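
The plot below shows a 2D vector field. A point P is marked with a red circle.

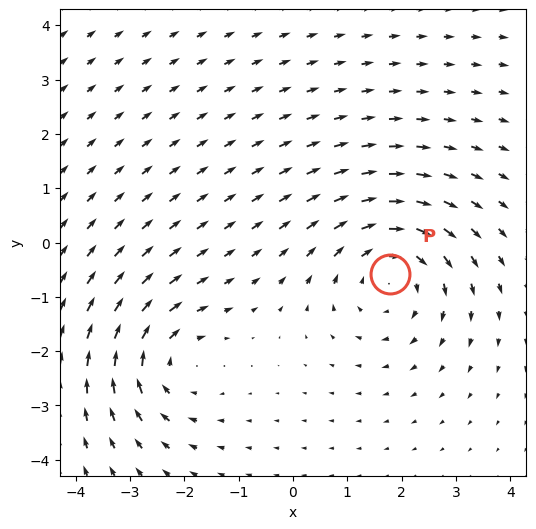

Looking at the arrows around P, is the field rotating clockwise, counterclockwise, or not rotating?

clockwise

Near P at (1.8, -0.6) the arrows circulate clockwise. The curl (z-component) there is about -4; negative curl means clockwise rotation.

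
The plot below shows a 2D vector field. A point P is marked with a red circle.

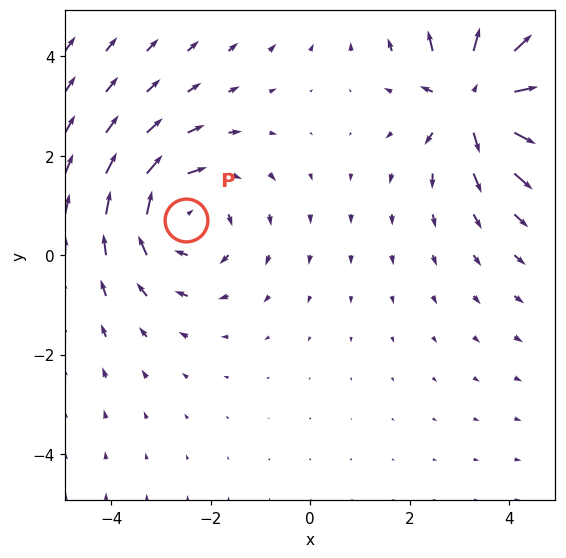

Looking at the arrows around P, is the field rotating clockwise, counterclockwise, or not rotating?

Near P at (-2.5, 0.7) the arrows circulate clockwise. The curl (z-component) there is about -3; negative curl means clockwise rotation.

clockwise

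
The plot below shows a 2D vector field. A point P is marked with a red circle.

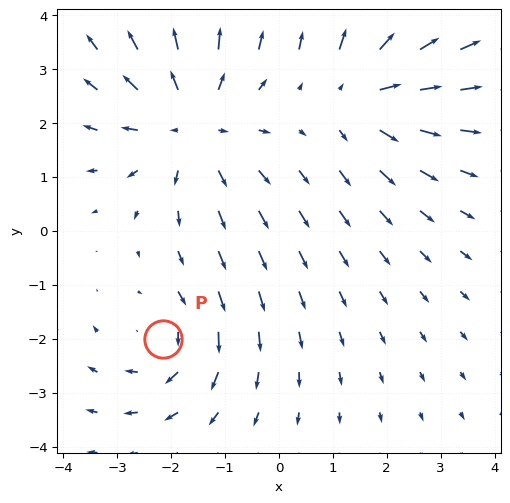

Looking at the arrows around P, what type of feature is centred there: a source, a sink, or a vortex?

vortex

At P (-2.1, -2.0) the arrows circulate clockwise. Divergence ≈0, curl about -3 — near-zero divergence with nonzero curl is a vortex.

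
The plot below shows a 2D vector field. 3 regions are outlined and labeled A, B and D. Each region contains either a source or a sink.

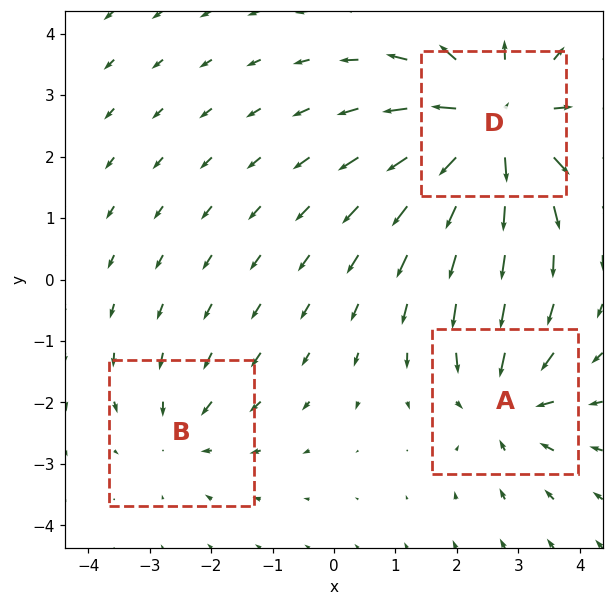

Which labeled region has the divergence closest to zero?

Divergence at each region's feature centre — A: about -3, B: about -2, D: about +6. Region B is closest to zero.

B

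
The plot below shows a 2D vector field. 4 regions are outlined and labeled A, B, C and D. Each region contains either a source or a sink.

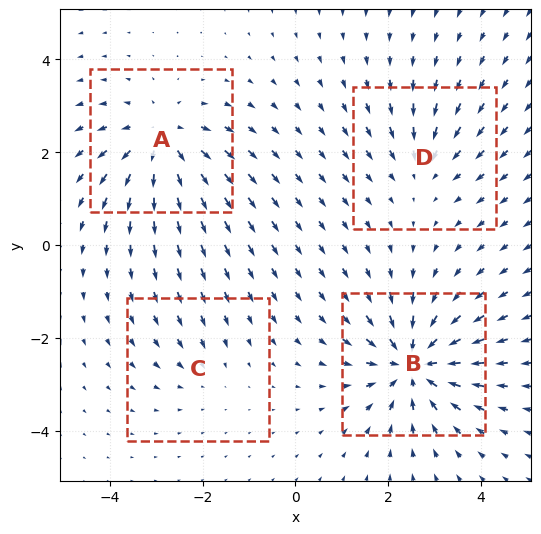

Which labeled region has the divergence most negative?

Divergence at each region's feature centre — A: about +6, B: about -7, C: about -2, D: about -3. Region B is most negative.

B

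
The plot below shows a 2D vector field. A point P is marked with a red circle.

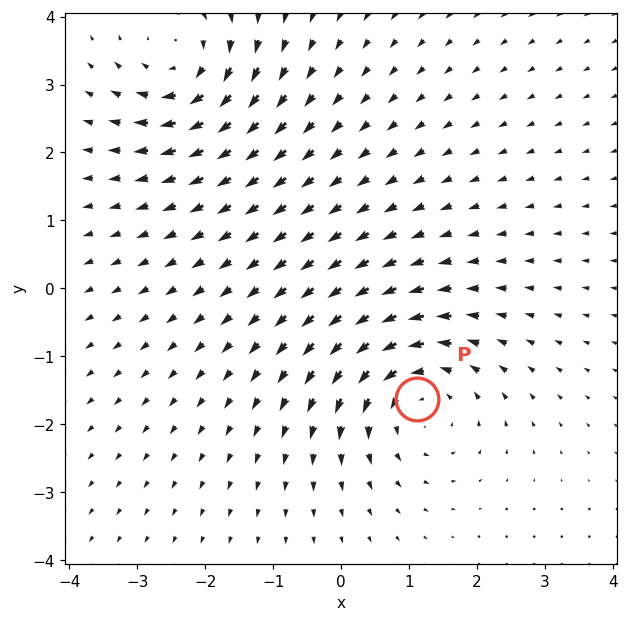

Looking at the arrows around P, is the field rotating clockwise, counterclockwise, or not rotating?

counterclockwise

Near P at (1.1, -1.6) the arrows circulate counterclockwise. The curl (z-component) there is about +3; positive curl means counterclockwise rotation.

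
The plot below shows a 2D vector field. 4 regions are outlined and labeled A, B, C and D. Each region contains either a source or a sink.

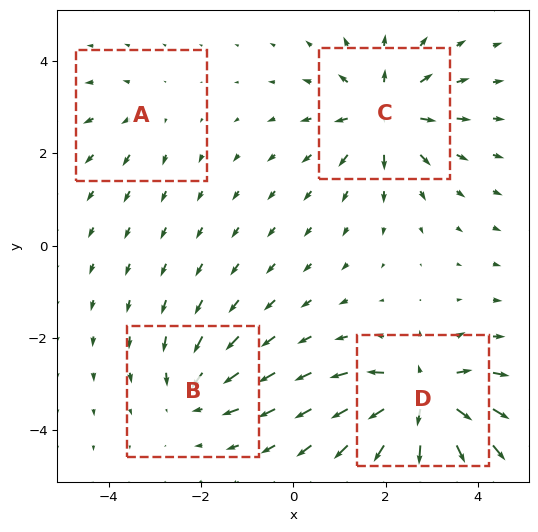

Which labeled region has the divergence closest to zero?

A

Divergence at each region's feature centre — A: about +2, B: about -4, C: about +6, D: about +8. Region A is closest to zero.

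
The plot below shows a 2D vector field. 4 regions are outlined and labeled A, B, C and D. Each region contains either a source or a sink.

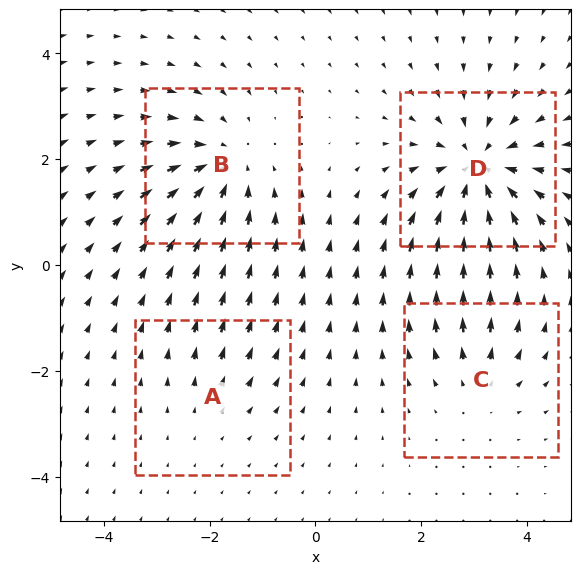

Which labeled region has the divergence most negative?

D

Divergence at each region's feature centre — A: about +2, B: about -5, C: about +3, D: about -7. Region D is most negative.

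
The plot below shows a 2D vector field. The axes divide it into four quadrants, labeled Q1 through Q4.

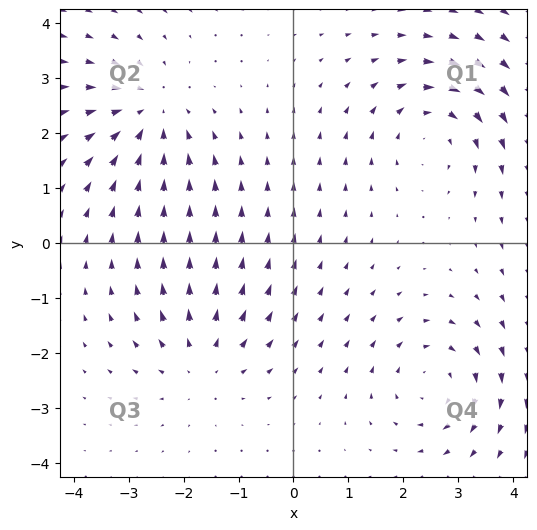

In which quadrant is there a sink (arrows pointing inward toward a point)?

The sink sits at approximately (-2.6, 2.3), which lies in quadrant Q2. The divergence there is about -4, negative as expected for a sink.

Q2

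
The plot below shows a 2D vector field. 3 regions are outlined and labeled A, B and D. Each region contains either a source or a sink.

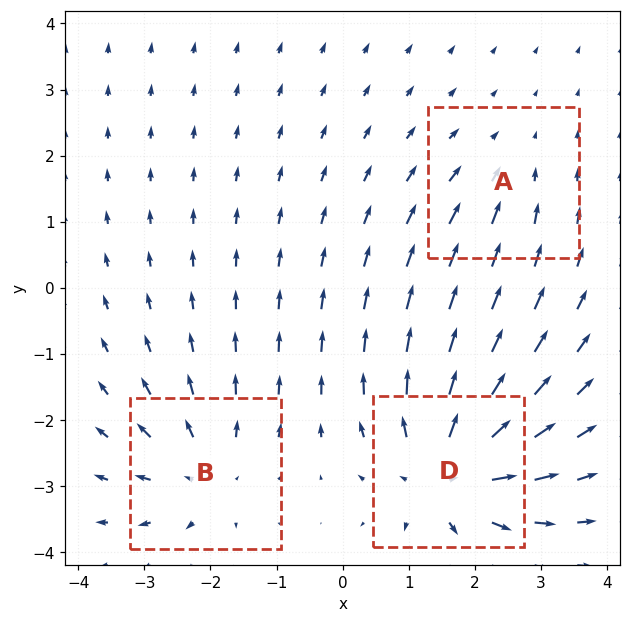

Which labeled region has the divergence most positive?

D

Divergence at each region's feature centre — A: about -2, B: about +3, D: about +5. Region D is most positive.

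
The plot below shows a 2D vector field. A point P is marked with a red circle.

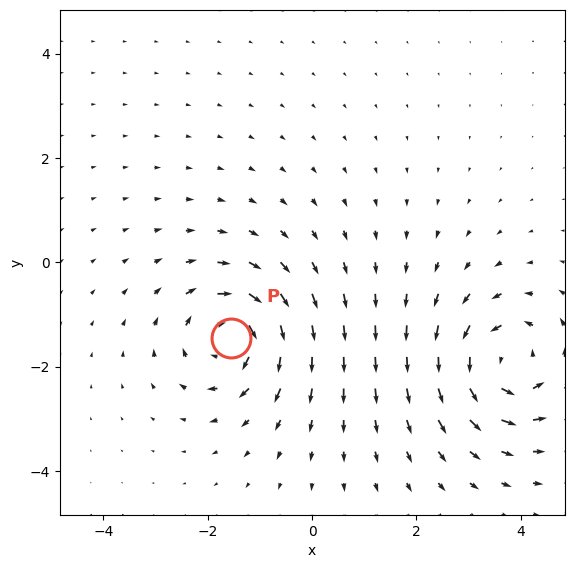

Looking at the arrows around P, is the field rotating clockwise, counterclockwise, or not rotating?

clockwise

Near P at (-1.6, -1.4) the arrows circulate clockwise. The curl (z-component) there is about -5; negative curl means clockwise rotation.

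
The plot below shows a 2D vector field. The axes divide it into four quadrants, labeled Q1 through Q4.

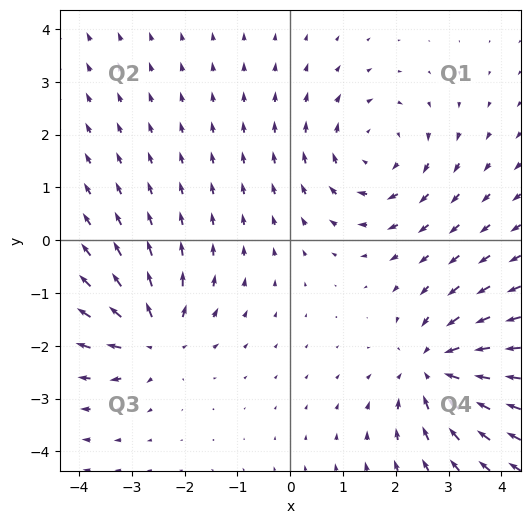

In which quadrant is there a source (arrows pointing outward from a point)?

Q3

The source sits at approximately (-2.6, -1.9), which lies in quadrant Q3. The divergence there is about +5, positive as expected for a source.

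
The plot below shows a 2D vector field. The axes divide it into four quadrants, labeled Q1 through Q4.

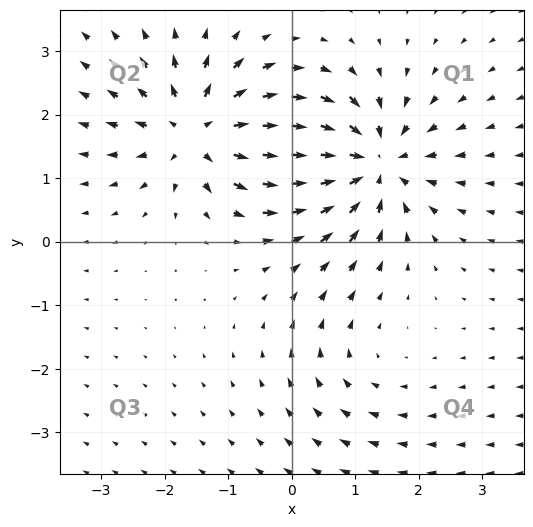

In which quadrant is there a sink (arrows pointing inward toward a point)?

The sink sits at approximately (1.3, 1.2), which lies in quadrant Q1. The divergence there is about -6, negative as expected for a sink.

Q1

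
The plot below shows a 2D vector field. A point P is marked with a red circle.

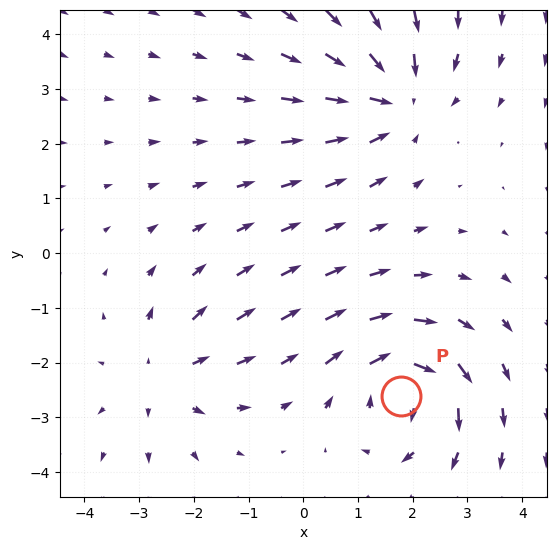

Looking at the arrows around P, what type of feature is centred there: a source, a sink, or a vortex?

At P (1.8, -2.6) the arrows circulate clockwise. Divergence ≈0, curl about -6 — near-zero divergence with nonzero curl is a vortex.

vortex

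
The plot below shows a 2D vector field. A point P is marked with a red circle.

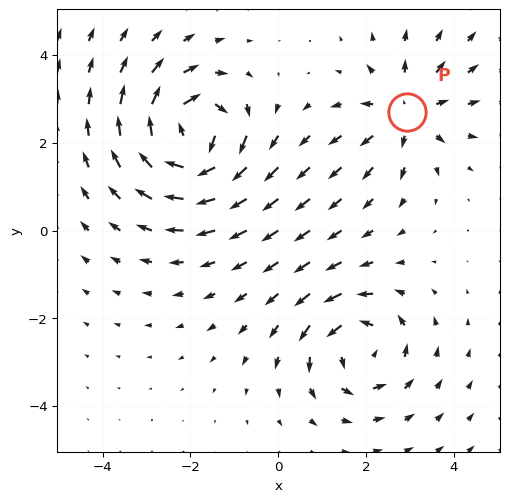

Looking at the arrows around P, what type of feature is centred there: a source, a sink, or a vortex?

At P (2.9, 2.7) the arrows spread outward. Divergence about +3, curl ≈0 — positive divergence with near-zero curl is a source.

source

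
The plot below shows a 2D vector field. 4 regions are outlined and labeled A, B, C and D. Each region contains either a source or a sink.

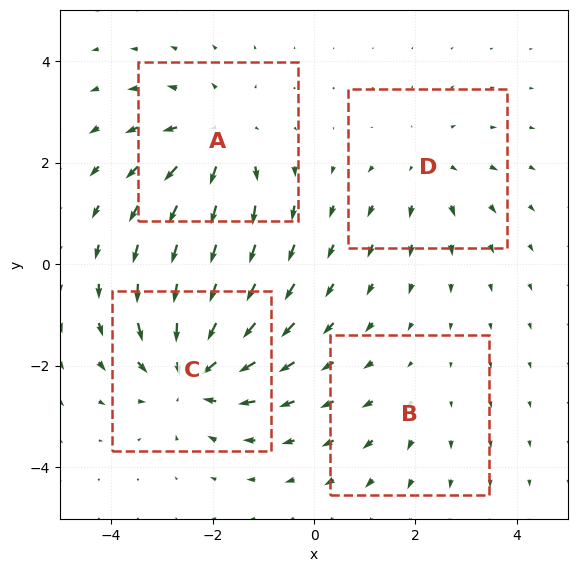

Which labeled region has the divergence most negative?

C

Divergence at each region's feature centre — A: about +5, B: about +2, C: about -6, D: about +3. Region C is most negative.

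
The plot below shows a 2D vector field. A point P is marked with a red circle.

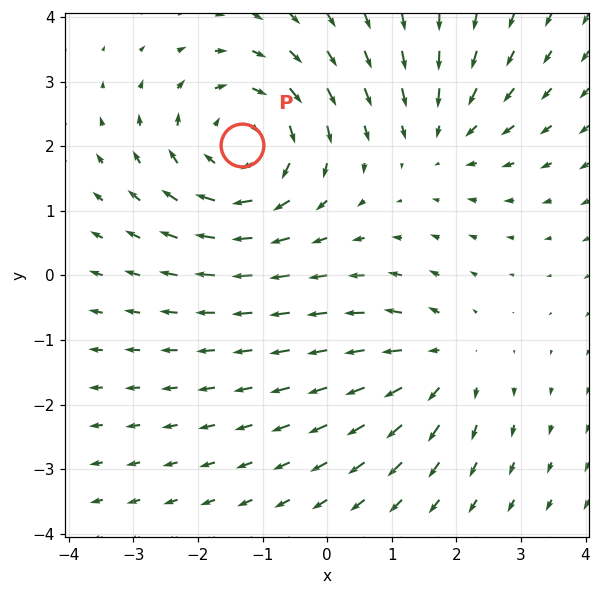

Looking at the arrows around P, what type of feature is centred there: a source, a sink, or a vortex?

At P (-1.3, 2.0) the arrows circulate clockwise. Divergence ≈0, curl about -4 — near-zero divergence with nonzero curl is a vortex.

vortex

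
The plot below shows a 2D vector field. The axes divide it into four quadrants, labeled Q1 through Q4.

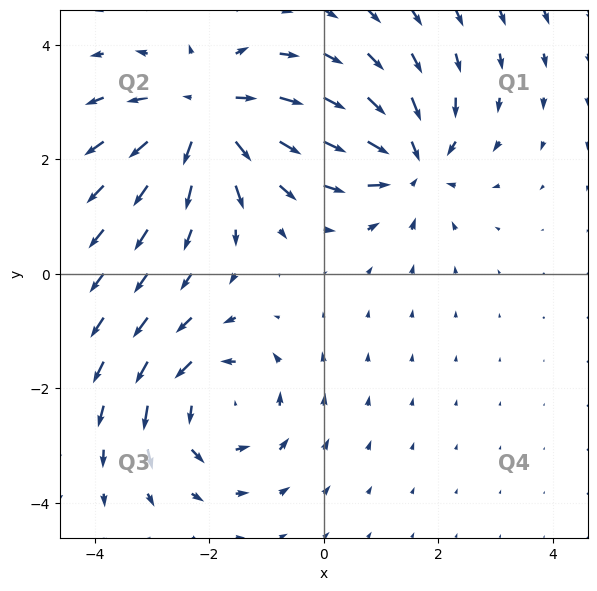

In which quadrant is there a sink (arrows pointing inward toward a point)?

Q1

The sink sits at approximately (1.5, 2.0), which lies in quadrant Q1. The divergence there is about -3, negative as expected for a sink.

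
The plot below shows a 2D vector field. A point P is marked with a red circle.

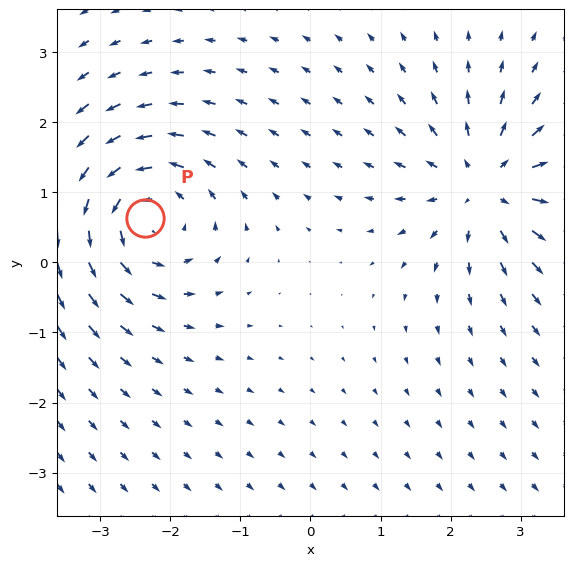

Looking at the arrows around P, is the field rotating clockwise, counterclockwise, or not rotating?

counterclockwise

Near P at (-2.4, 0.6) the arrows circulate counterclockwise. The curl (z-component) there is about +5; positive curl means counterclockwise rotation.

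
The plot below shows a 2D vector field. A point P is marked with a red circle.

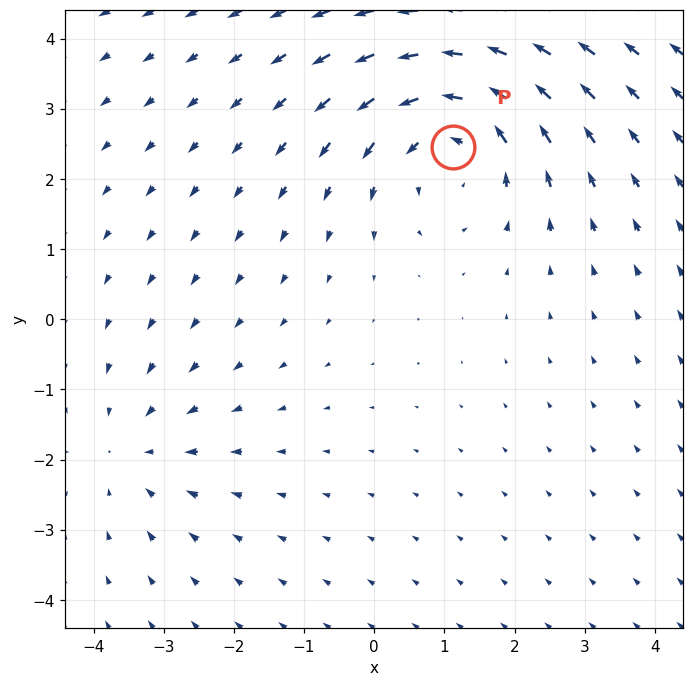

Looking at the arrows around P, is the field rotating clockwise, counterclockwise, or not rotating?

counterclockwise

Near P at (1.1, 2.5) the arrows circulate counterclockwise. The curl (z-component) there is about +4; positive curl means counterclockwise rotation.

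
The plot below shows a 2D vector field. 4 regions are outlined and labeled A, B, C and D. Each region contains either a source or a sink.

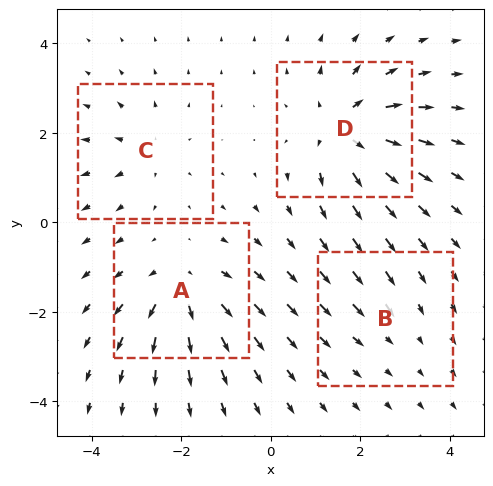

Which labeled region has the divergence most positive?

Divergence at each region's feature centre — A: about +6, B: about -2, C: about +4, D: about +7. Region D is most positive.

D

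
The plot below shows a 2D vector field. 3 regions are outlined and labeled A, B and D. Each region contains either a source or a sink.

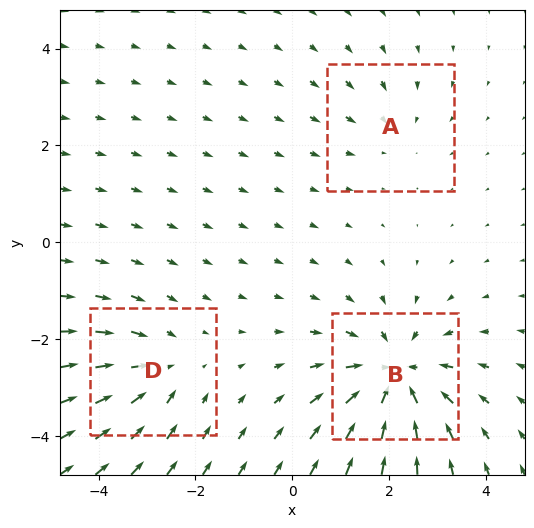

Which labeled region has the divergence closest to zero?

Divergence at each region's feature centre — A: about -2, B: about -5, D: about -3. Region A is closest to zero.

A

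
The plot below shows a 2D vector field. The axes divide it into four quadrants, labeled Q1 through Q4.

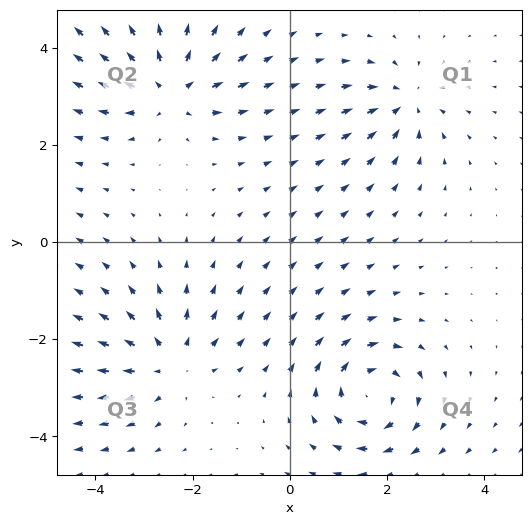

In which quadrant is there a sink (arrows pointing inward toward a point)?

The sink sits at approximately (2.4, 2.9), which lies in quadrant Q1. The divergence there is about -5, negative as expected for a sink.

Q1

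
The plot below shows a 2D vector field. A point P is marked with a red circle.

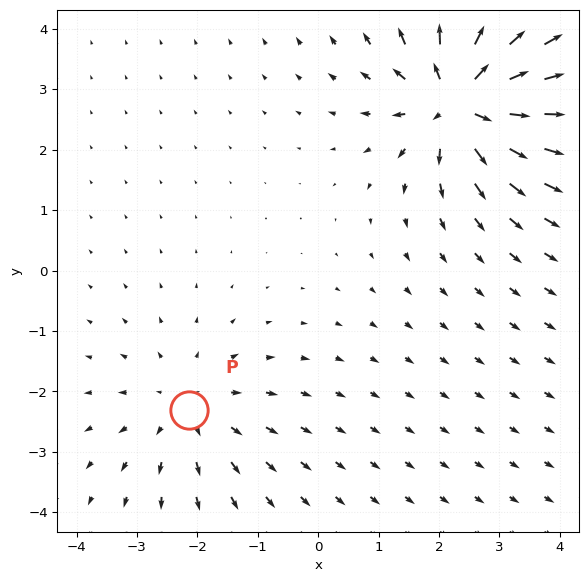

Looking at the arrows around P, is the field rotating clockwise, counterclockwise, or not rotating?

Near P at (-2.1, -2.3) the arrows show no circulation. The curl there is ≈0.

not rotating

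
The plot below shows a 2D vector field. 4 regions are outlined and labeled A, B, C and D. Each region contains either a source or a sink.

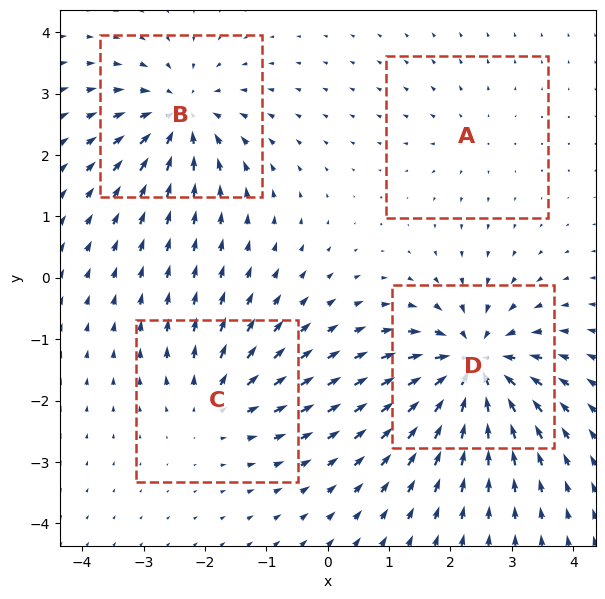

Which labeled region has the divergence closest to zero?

Divergence at each region's feature centre — A: about +2, B: about -6, C: about +4, D: about -8. Region A is closest to zero.

A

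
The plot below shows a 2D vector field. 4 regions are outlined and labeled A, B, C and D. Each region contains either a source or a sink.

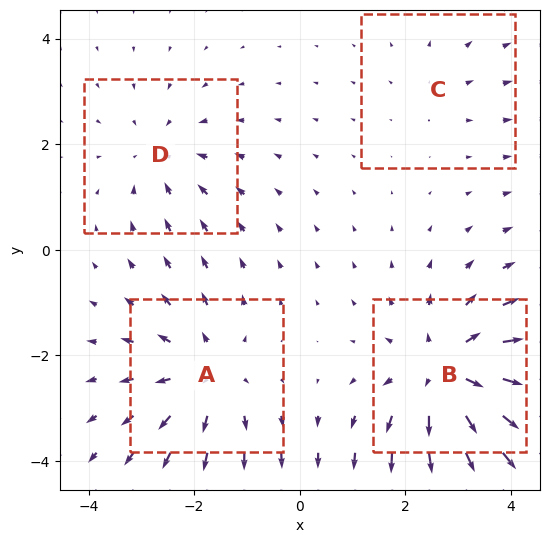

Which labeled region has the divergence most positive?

B

Divergence at each region's feature centre — A: about +4, B: about +6, C: about +2, D: about -3. Region B is most positive.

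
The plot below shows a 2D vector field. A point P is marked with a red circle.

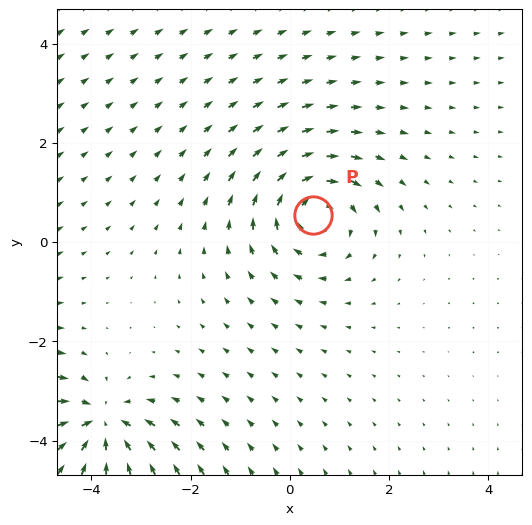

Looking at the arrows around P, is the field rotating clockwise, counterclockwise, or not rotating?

clockwise

Near P at (0.5, 0.5) the arrows circulate clockwise. The curl (z-component) there is about -3; negative curl means clockwise rotation.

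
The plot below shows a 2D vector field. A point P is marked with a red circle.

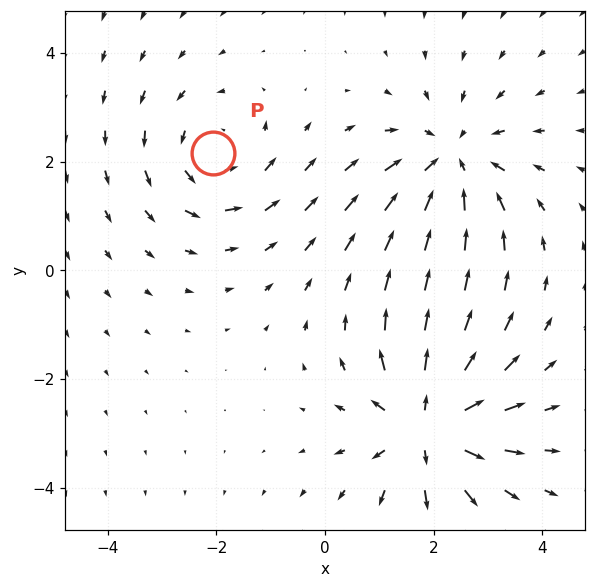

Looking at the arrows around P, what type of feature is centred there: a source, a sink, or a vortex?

At P (-2.1, 2.2) the arrows circulate counterclockwise. Divergence ≈0, curl about +3 — near-zero divergence with nonzero curl is a vortex.

vortex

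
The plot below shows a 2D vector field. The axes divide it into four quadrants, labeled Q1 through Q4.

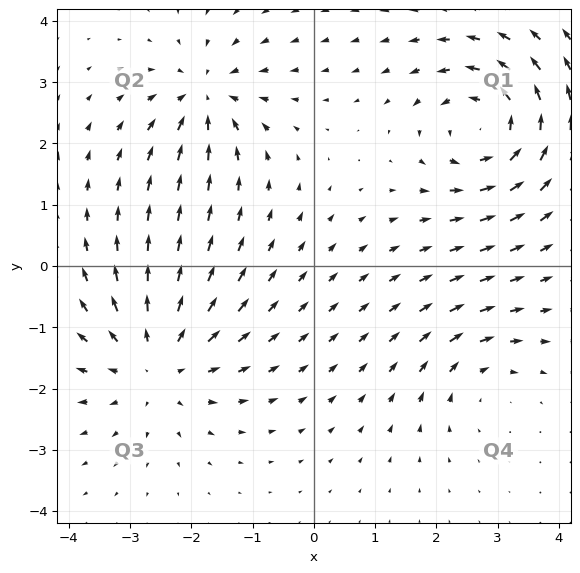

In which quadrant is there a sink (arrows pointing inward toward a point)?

The sink sits at approximately (-1.8, 2.8), which lies in quadrant Q2. The divergence there is about -5, negative as expected for a sink.

Q2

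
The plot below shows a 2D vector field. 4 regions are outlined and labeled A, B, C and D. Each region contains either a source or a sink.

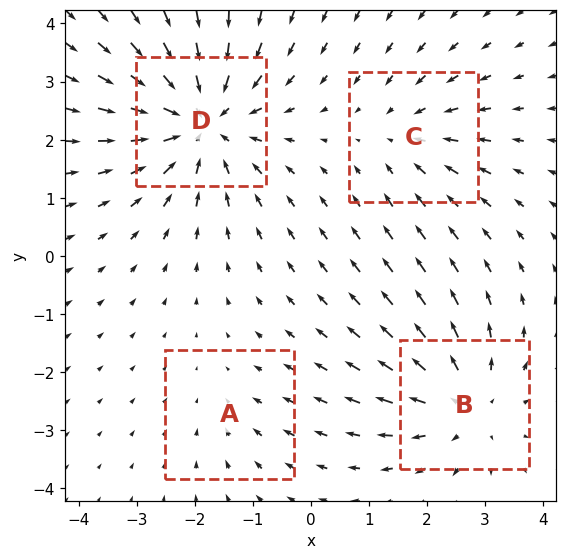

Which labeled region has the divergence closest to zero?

A

Divergence at each region's feature centre — A: about -2, B: about +4, C: about -3, D: about -6. Region A is closest to zero.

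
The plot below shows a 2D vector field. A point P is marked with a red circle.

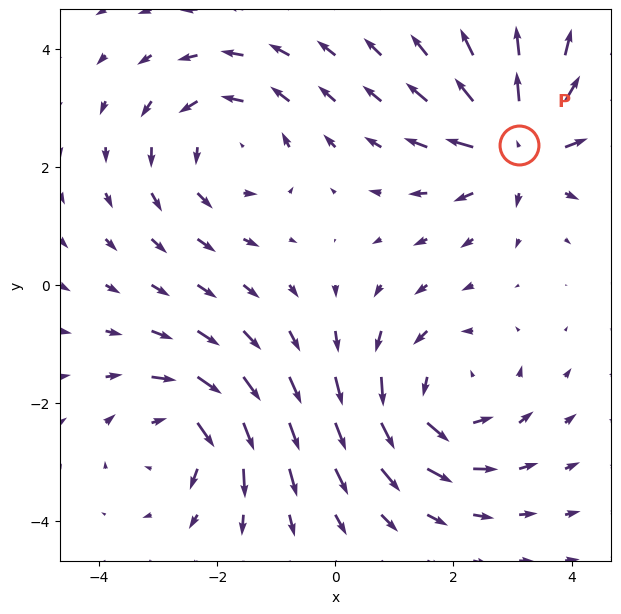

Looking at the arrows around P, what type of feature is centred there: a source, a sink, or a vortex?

At P (3.1, 2.4) the arrows spread outward. Divergence about +6, curl ≈0 — positive divergence with near-zero curl is a source.

source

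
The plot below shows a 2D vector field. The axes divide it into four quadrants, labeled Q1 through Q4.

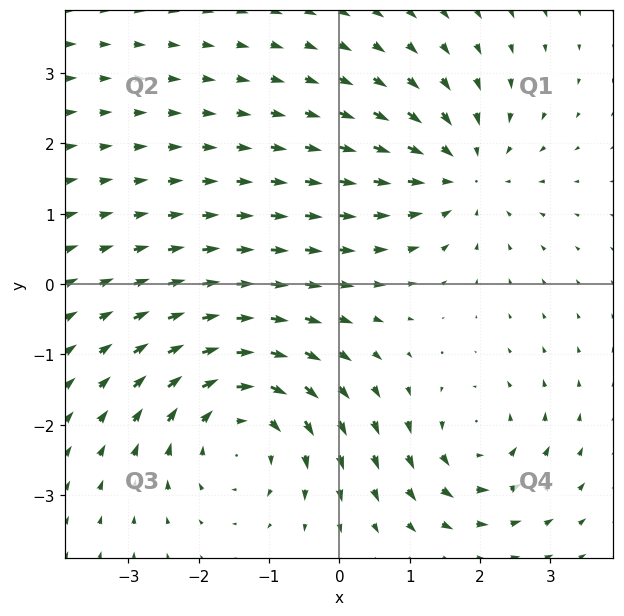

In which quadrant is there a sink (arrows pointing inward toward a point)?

The sink sits at approximately (1.8, 1.6), which lies in quadrant Q1. The divergence there is about -4, negative as expected for a sink.

Q1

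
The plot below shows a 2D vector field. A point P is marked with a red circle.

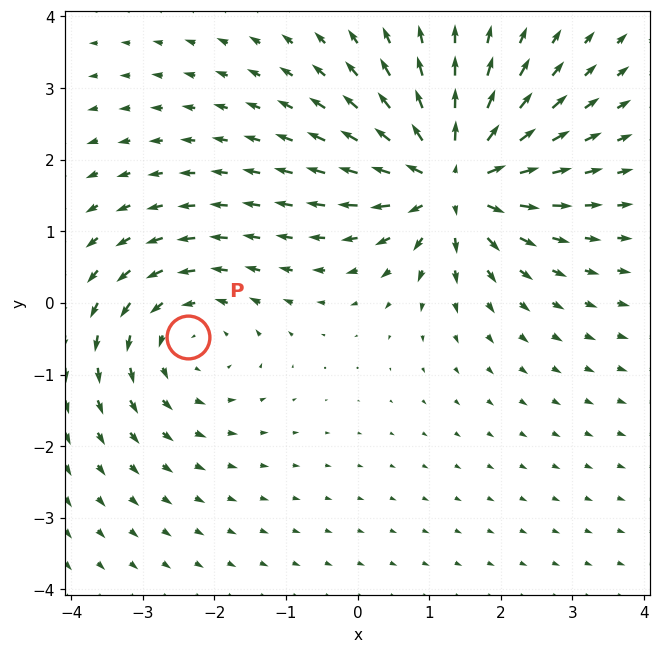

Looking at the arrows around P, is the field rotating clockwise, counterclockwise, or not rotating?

counterclockwise

Near P at (-2.4, -0.5) the arrows circulate counterclockwise. The curl (z-component) there is about +3; positive curl means counterclockwise rotation.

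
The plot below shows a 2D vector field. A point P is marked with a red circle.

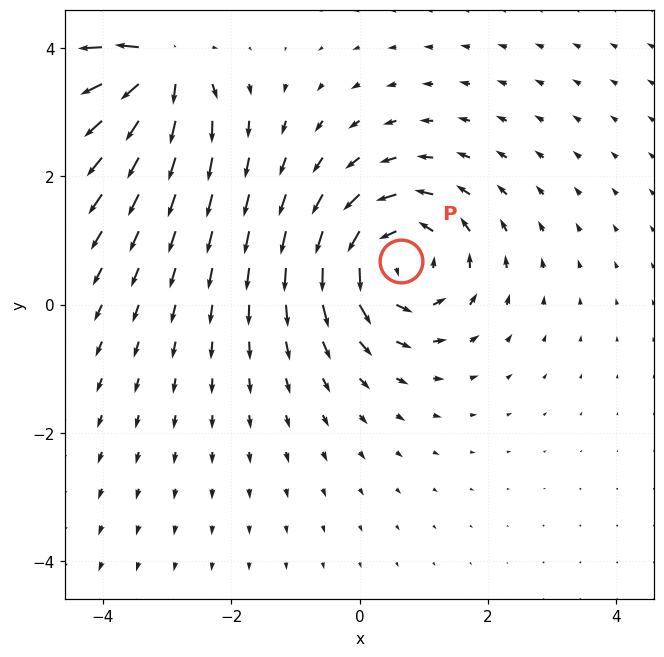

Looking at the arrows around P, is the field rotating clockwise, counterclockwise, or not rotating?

counterclockwise

Near P at (0.7, 0.7) the arrows circulate counterclockwise. The curl (z-component) there is about +5; positive curl means counterclockwise rotation.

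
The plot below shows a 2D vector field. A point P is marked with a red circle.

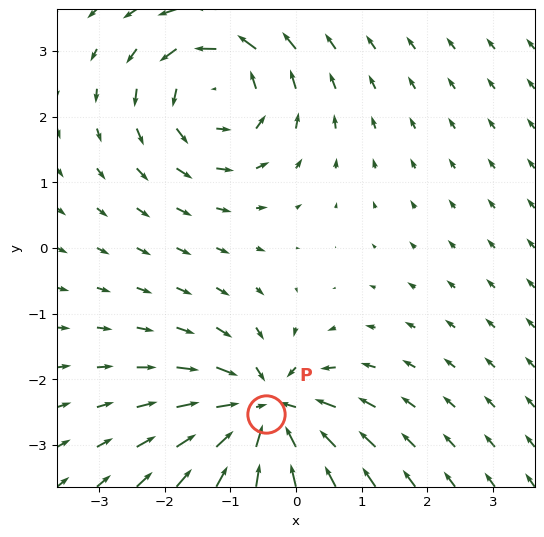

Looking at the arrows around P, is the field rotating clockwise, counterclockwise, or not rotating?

Near P at (-0.5, -2.5) the arrows show no circulation. The curl there is ≈0.

not rotating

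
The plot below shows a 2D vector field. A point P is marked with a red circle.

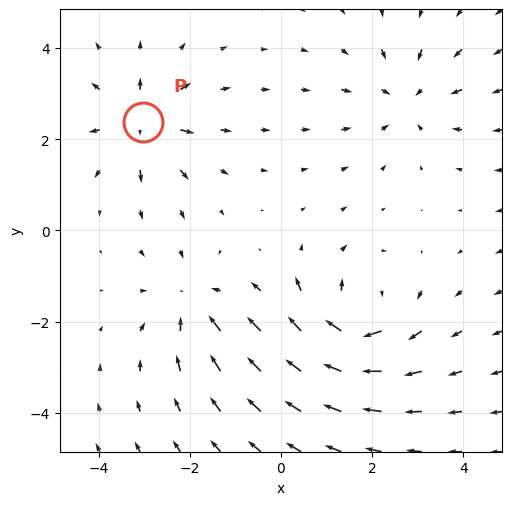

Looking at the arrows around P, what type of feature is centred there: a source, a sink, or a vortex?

At P (-3.0, 2.4) the arrows spread outward. Divergence about +6, curl ≈0 — positive divergence with near-zero curl is a source.

source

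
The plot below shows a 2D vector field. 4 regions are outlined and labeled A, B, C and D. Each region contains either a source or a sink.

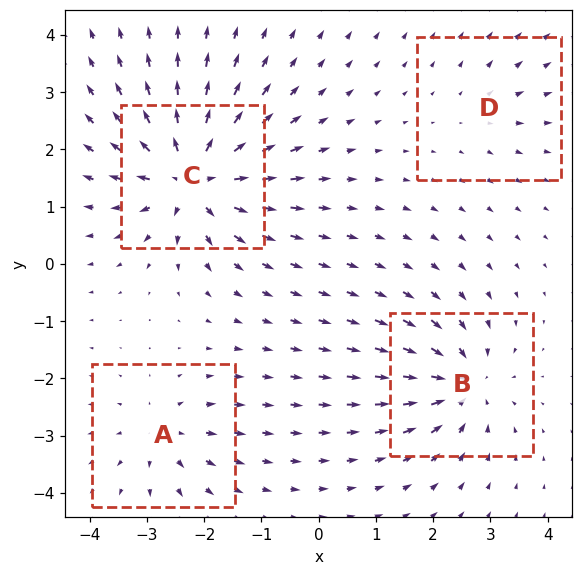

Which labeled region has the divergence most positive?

Divergence at each region's feature centre — A: about +4, B: about -6, C: about +9, D: about +2. Region C is most positive.

C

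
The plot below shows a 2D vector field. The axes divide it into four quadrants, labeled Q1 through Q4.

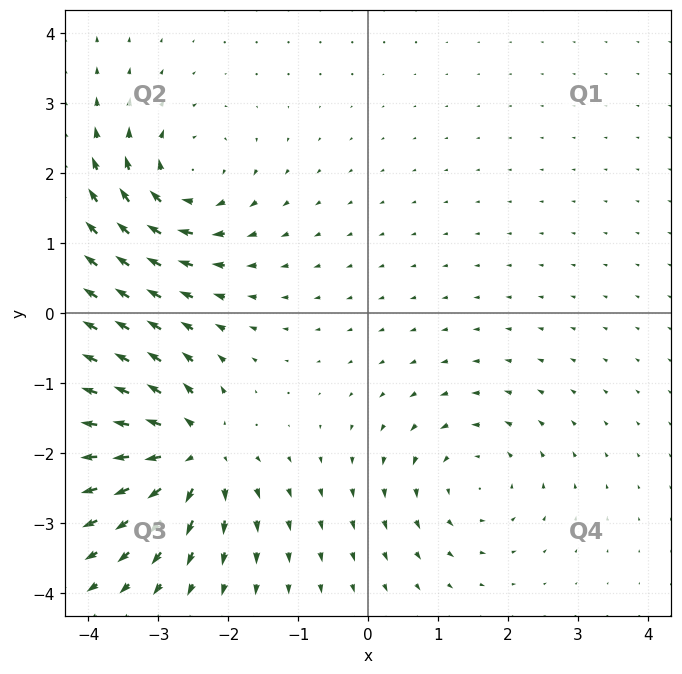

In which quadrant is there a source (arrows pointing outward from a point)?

The source sits at approximately (-2.5, -2.0), which lies in quadrant Q3. The divergence there is about +7, positive as expected for a source.

Q3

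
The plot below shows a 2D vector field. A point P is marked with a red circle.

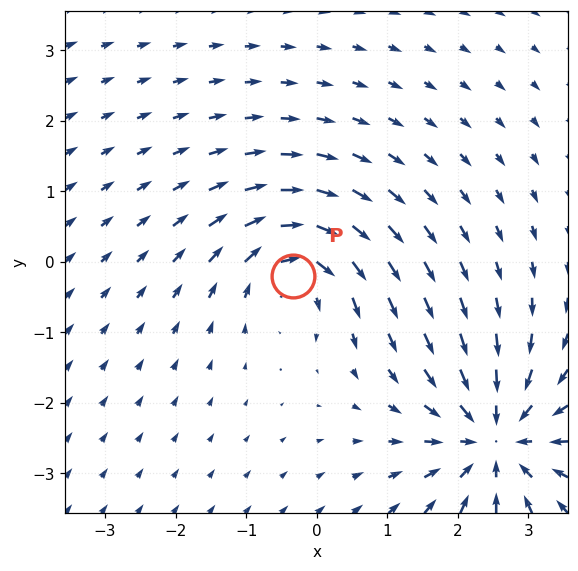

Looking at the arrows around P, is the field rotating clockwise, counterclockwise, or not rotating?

Near P at (-0.3, -0.2) the arrows circulate clockwise. The curl (z-component) there is about -4; negative curl means clockwise rotation.

clockwise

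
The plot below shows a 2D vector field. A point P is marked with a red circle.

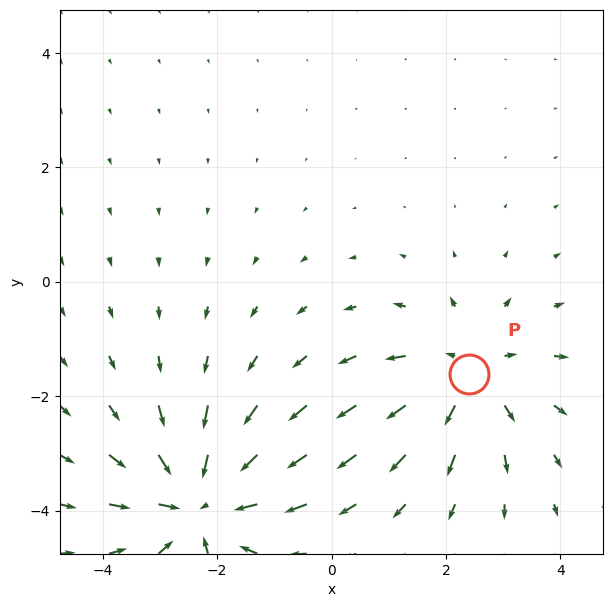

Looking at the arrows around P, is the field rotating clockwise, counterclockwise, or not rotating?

Near P at (2.4, -1.6) the arrows show no circulation. The curl there is ≈0.

not rotating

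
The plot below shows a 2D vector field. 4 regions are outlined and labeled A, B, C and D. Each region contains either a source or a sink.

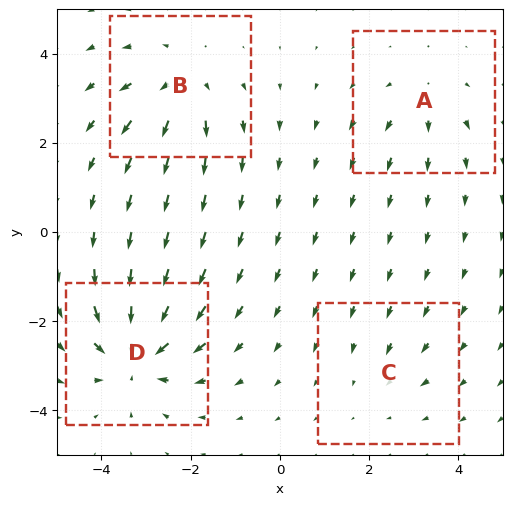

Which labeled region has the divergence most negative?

Divergence at each region's feature centre — A: about +3, B: about +5, C: about -2, D: about -7. Region D is most negative.

D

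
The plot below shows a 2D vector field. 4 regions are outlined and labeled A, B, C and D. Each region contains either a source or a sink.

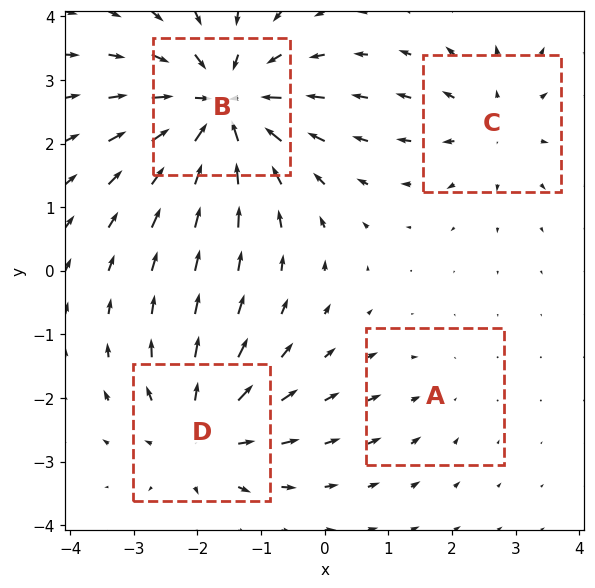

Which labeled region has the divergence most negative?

Divergence at each region's feature centre — A: about -2, B: about -7, C: about +3, D: about +5. Region B is most negative.

B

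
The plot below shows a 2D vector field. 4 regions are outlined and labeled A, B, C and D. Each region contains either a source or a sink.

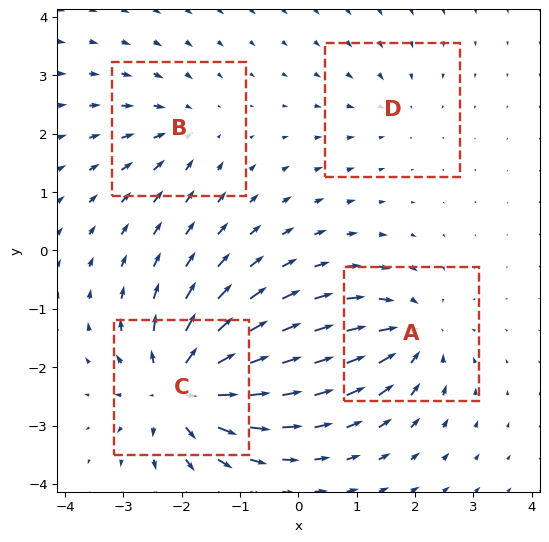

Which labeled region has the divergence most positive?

C

Divergence at each region's feature centre — A: about -6, B: about -4, C: about +8, D: about -2. Region C is most positive.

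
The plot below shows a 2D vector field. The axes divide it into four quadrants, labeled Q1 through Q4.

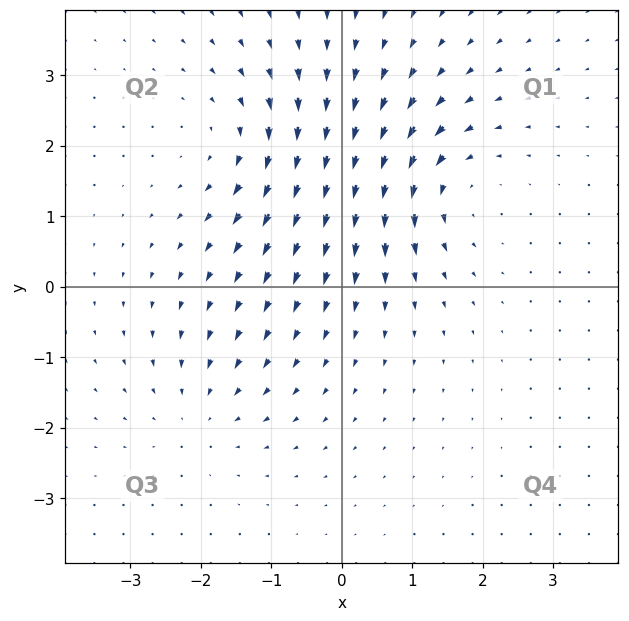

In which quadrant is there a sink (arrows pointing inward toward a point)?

Q3

The sink sits at approximately (-2.0, -1.8), which lies in quadrant Q3. The divergence there is about -3, negative as expected for a sink.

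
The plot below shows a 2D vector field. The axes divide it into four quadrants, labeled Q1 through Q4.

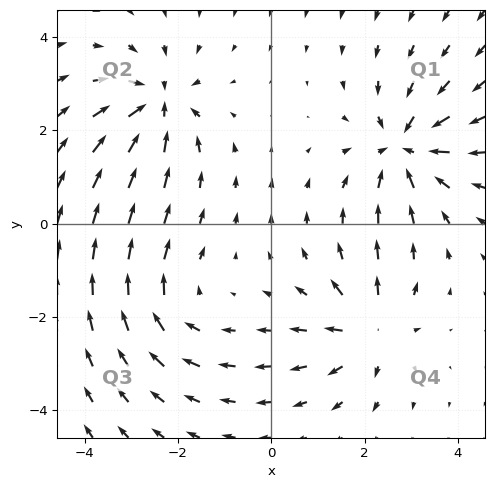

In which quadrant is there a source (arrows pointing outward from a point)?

The source sits at approximately (2.1, -2.3), which lies in quadrant Q4. The divergence there is about +4, positive as expected for a source.

Q4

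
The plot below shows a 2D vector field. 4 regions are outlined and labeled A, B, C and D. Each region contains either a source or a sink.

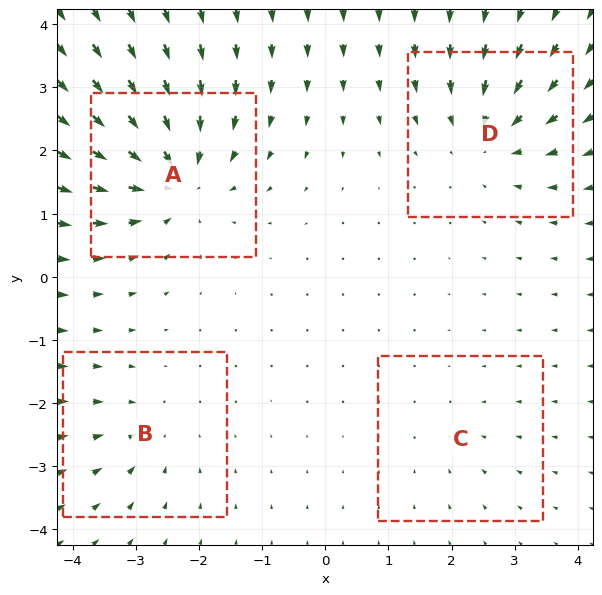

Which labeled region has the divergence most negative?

Divergence at each region's feature centre — A: about -7, B: about -3, C: about -2, D: about -5. Region A is most negative.

A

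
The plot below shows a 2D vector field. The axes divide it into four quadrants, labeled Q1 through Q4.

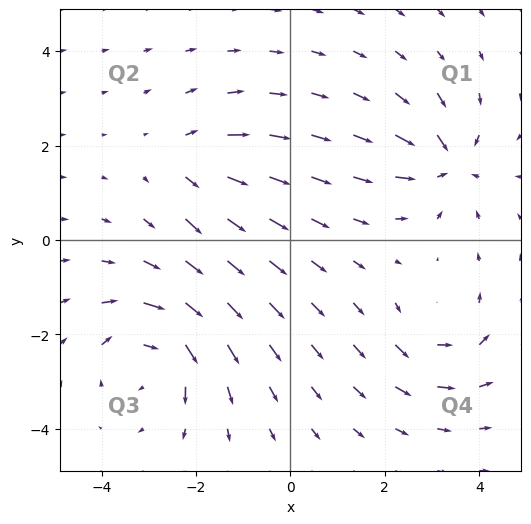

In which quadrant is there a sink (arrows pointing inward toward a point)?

The sink sits at approximately (3.3, 1.6), which lies in quadrant Q1. The divergence there is about -4, negative as expected for a sink.

Q1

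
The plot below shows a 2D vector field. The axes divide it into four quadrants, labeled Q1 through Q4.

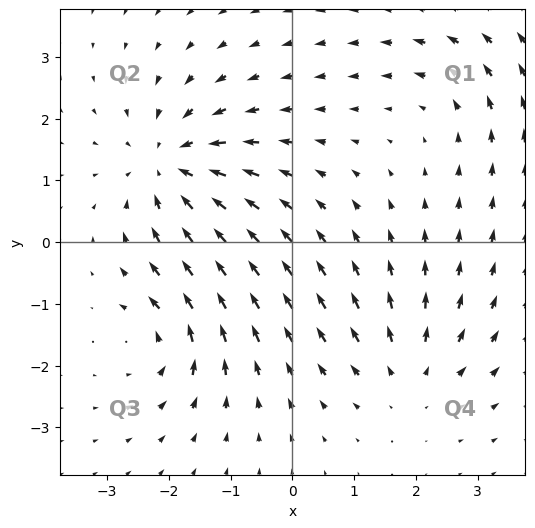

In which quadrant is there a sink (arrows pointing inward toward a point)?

Q2

The sink sits at approximately (-2.0, 1.2), which lies in quadrant Q2. The divergence there is about -5, negative as expected for a sink.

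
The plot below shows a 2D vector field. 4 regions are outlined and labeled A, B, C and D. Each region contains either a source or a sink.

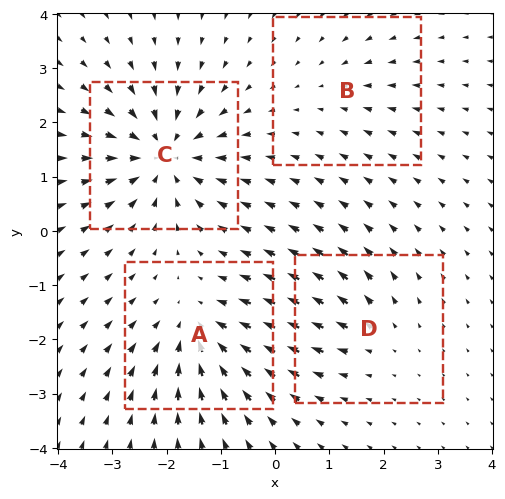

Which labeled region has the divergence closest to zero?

Divergence at each region's feature centre — A: about -5, B: about -2, C: about -7, D: about +3. Region B is closest to zero.

B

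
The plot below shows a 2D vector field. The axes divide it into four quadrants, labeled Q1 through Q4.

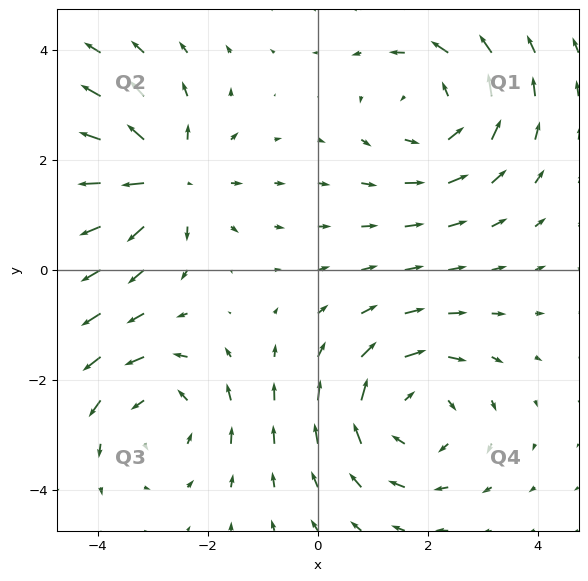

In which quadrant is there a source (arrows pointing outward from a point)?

The source sits at approximately (-2.8, 1.7), which lies in quadrant Q2. The divergence there is about +3, positive as expected for a source.

Q2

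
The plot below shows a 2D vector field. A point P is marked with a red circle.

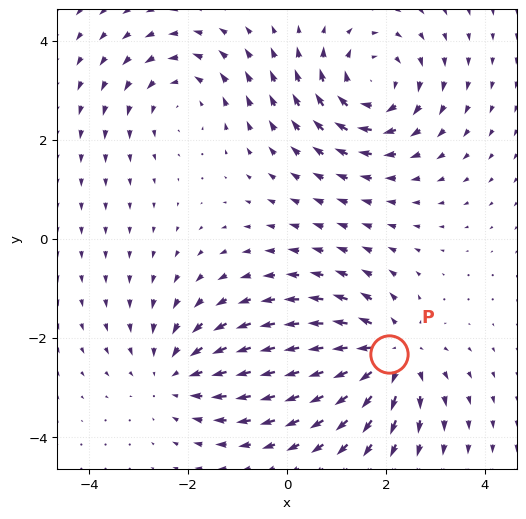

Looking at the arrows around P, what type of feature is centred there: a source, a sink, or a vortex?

source

At P (2.1, -2.3) the arrows spread outward. Divergence about +5, curl ≈0 — positive divergence with near-zero curl is a source.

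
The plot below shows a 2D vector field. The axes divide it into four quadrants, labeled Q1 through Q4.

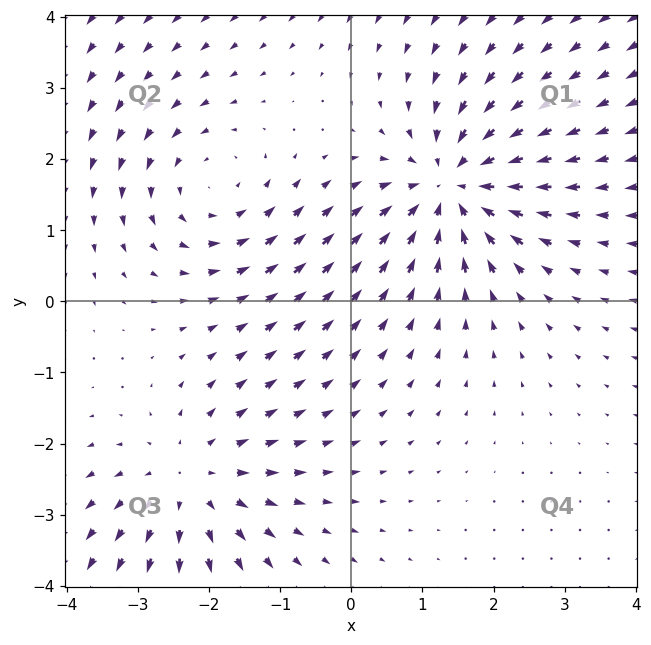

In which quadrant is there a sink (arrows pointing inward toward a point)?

Q1

The sink sits at approximately (1.4, 1.6), which lies in quadrant Q1. The divergence there is about -4, negative as expected for a sink.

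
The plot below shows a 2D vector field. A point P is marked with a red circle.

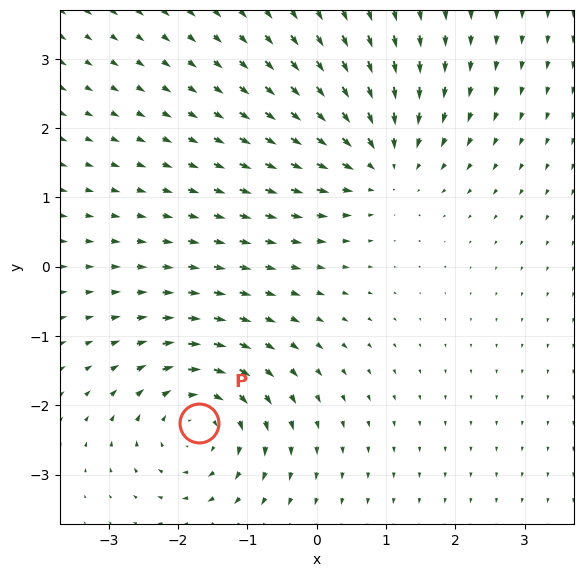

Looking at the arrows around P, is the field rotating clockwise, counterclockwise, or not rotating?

clockwise

Near P at (-1.7, -2.2) the arrows circulate clockwise. The curl (z-component) there is about -4; negative curl means clockwise rotation.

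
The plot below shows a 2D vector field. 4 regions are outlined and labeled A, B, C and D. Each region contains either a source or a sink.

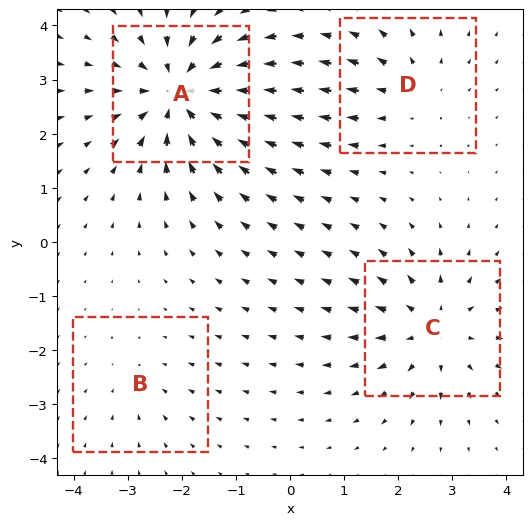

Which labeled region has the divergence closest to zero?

B

Divergence at each region's feature centre — A: about -7, B: about -2, C: about +4, D: about +3. Region B is closest to zero.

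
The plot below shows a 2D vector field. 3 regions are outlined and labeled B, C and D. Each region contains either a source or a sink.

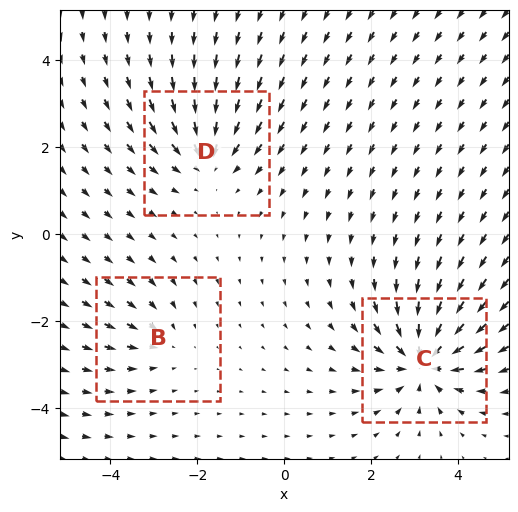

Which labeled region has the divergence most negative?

Divergence at each region's feature centre — B: about -2, C: about -6, D: about -4. Region C is most negative.

C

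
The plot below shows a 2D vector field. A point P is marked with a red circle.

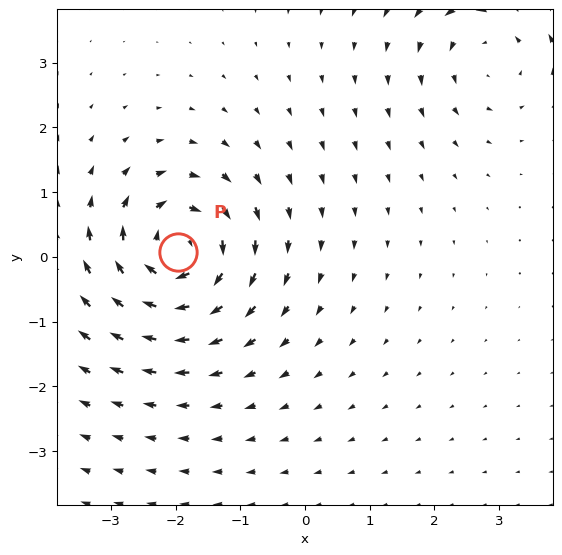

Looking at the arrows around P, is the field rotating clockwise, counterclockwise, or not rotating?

Near P at (-2.0, 0.1) the arrows circulate clockwise. The curl (z-component) there is about -7; negative curl means clockwise rotation.

clockwise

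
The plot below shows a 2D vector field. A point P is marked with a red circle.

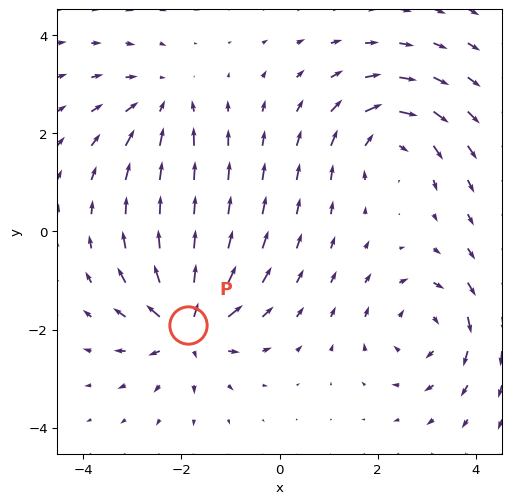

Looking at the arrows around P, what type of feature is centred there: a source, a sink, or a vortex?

source

At P (-1.9, -1.9) the arrows spread outward. Divergence about +7, curl ≈0 — positive divergence with near-zero curl is a source.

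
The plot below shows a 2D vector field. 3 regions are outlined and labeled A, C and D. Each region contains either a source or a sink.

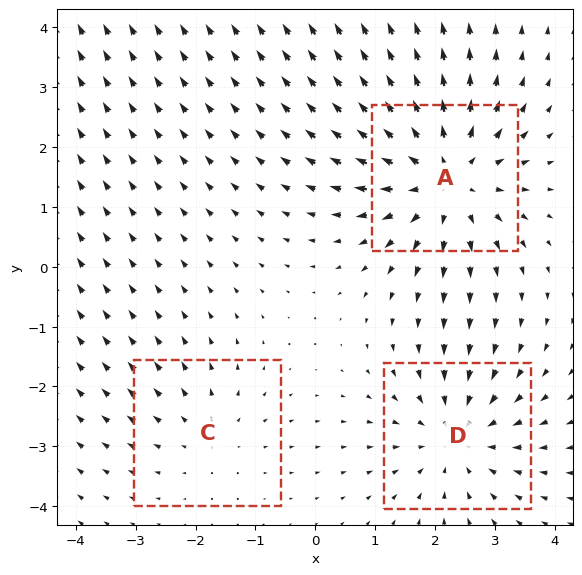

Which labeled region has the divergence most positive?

A

Divergence at each region's feature centre — A: about +4, C: about +2, D: about -3. Region A is most positive.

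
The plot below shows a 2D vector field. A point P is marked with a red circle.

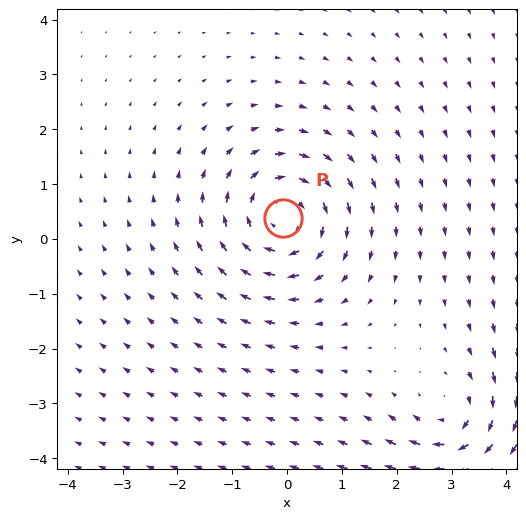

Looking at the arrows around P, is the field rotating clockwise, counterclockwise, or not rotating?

Near P at (-0.1, 0.4) the arrows circulate clockwise. The curl (z-component) there is about -4; negative curl means clockwise rotation.

clockwise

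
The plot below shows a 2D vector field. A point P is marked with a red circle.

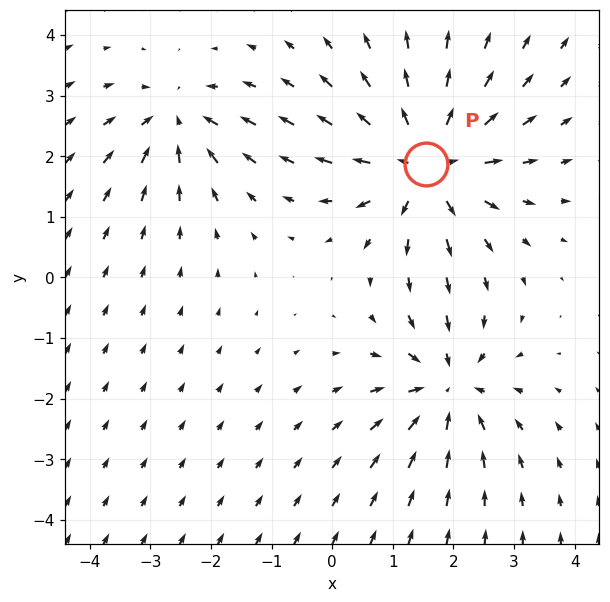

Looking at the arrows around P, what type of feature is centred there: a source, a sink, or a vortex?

At P (1.6, 1.9) the arrows spread outward. Divergence about +5, curl ≈0 — positive divergence with near-zero curl is a source.

source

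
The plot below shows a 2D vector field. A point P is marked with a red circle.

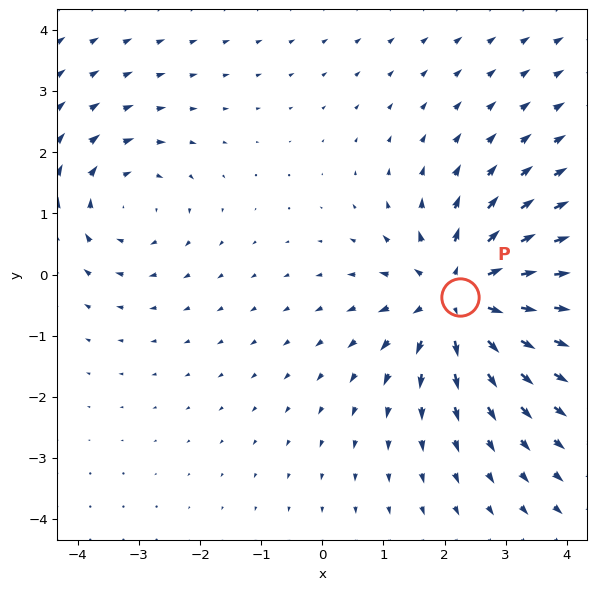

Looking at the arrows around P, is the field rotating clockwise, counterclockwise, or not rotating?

Near P at (2.3, -0.4) the arrows show no circulation. The curl there is ≈0.

not rotating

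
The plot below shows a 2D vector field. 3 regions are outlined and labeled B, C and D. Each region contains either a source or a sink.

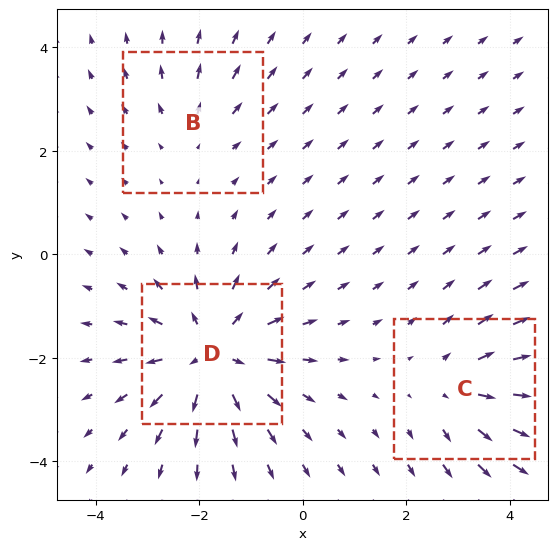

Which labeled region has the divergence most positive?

D

Divergence at each region's feature centre — B: about +2, C: about +3, D: about +5. Region D is most positive.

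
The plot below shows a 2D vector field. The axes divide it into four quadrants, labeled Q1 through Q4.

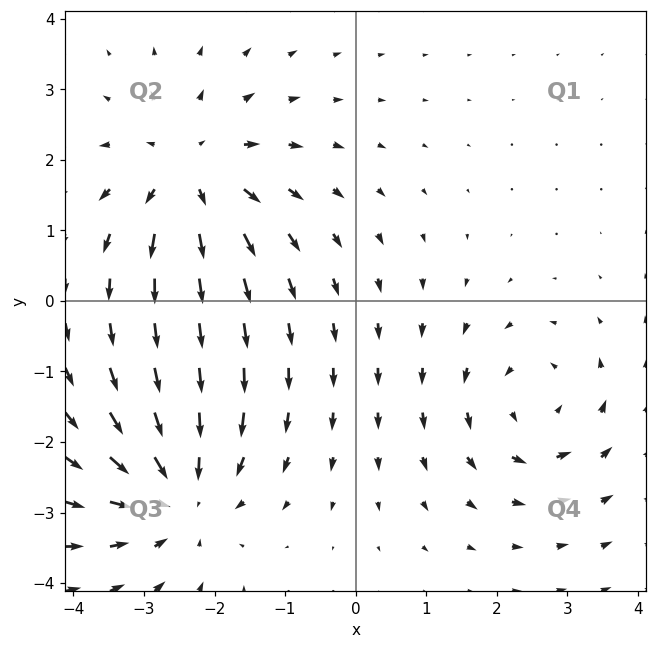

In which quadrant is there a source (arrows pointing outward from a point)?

The source sits at approximately (-2.3, 1.8), which lies in quadrant Q2. The divergence there is about +4, positive as expected for a source.

Q2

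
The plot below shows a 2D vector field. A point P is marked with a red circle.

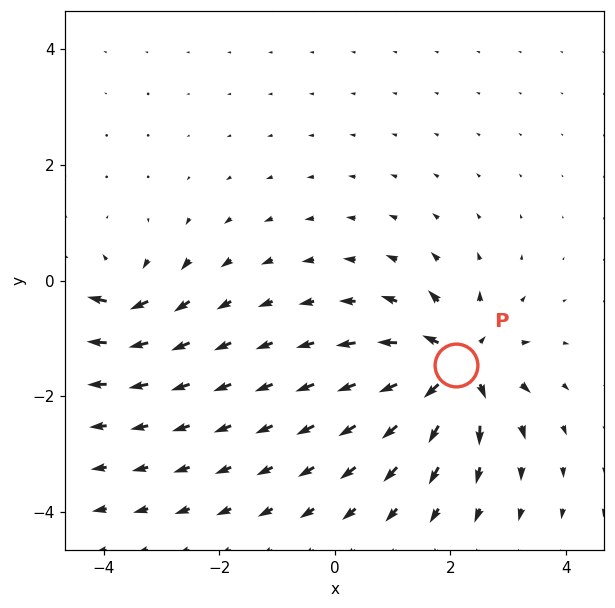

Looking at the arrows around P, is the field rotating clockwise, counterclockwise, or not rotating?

Near P at (2.1, -1.5) the arrows show no circulation. The curl there is ≈0.

not rotating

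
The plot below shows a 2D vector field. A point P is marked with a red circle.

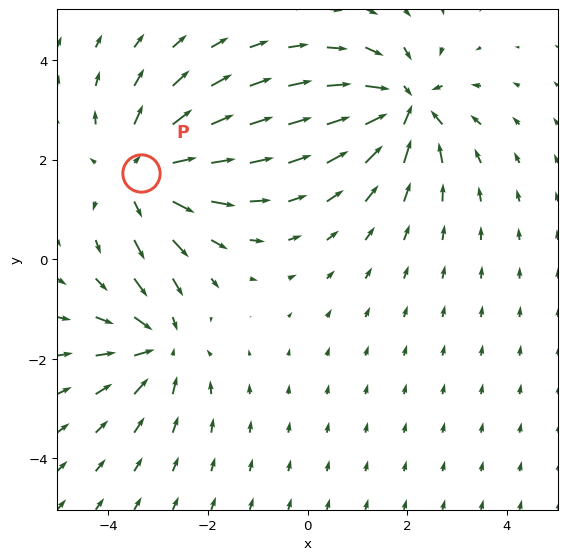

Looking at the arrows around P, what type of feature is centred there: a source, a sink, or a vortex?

At P (-3.3, 1.7) the arrows spread outward. Divergence about +4, curl ≈0 — positive divergence with near-zero curl is a source.

source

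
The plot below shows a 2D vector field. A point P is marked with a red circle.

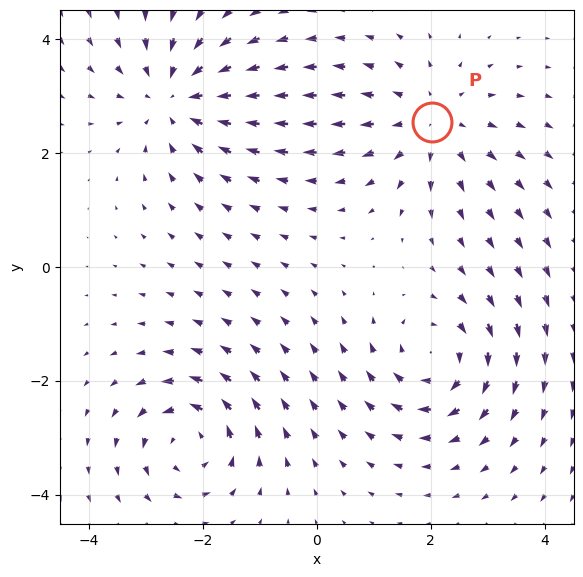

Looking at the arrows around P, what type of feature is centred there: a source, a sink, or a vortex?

source

At P (2.0, 2.5) the arrows spread outward. Divergence about +3, curl ≈0 — positive divergence with near-zero curl is a source.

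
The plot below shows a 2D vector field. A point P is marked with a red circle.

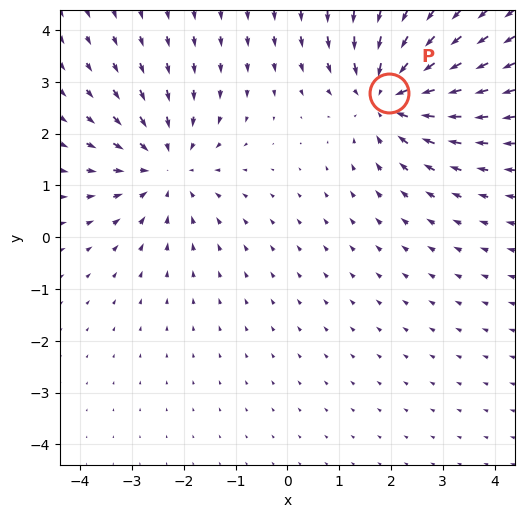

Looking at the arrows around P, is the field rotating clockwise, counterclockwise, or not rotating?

Near P at (2.0, 2.8) the arrows show no circulation. The curl there is ≈0.

not rotating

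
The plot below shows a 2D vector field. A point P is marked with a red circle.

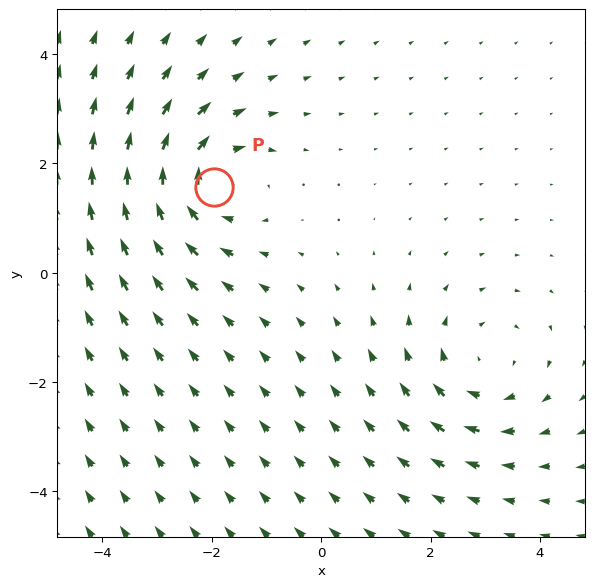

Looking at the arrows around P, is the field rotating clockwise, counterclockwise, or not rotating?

clockwise

Near P at (-2.0, 1.6) the arrows circulate clockwise. The curl (z-component) there is about -5; negative curl means clockwise rotation.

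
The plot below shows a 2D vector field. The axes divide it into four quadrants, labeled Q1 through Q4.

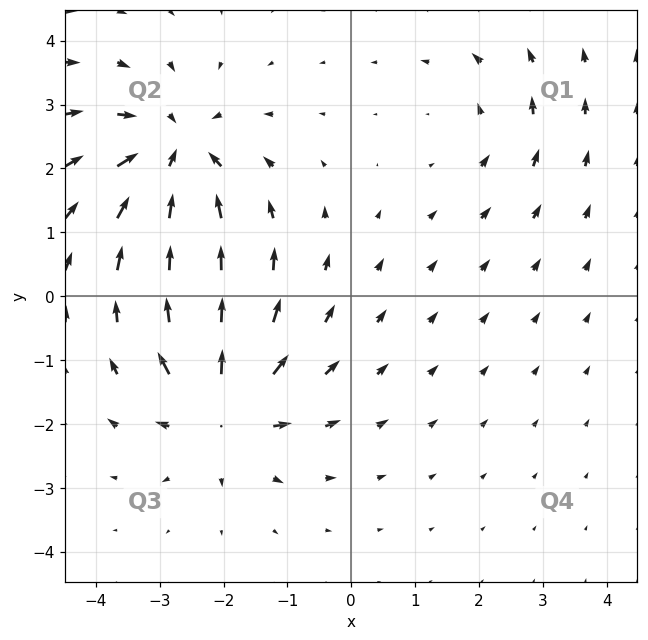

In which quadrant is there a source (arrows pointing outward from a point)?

The source sits at approximately (-2.0, -1.7), which lies in quadrant Q3. The divergence there is about +5, positive as expected for a source.

Q3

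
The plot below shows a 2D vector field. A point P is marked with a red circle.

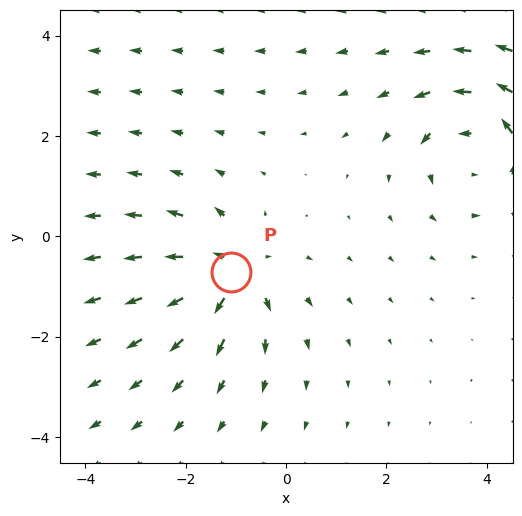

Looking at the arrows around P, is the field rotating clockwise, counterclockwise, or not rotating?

not rotating

Near P at (-1.1, -0.7) the arrows show no circulation. The curl there is ≈0.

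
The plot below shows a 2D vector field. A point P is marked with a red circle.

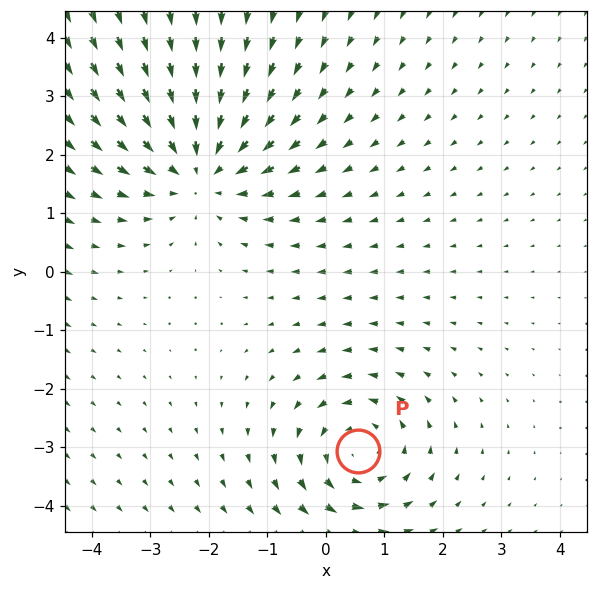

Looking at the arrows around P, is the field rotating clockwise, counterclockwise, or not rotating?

Near P at (0.5, -3.1) the arrows circulate counterclockwise. The curl (z-component) there is about +4; positive curl means counterclockwise rotation.

counterclockwise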